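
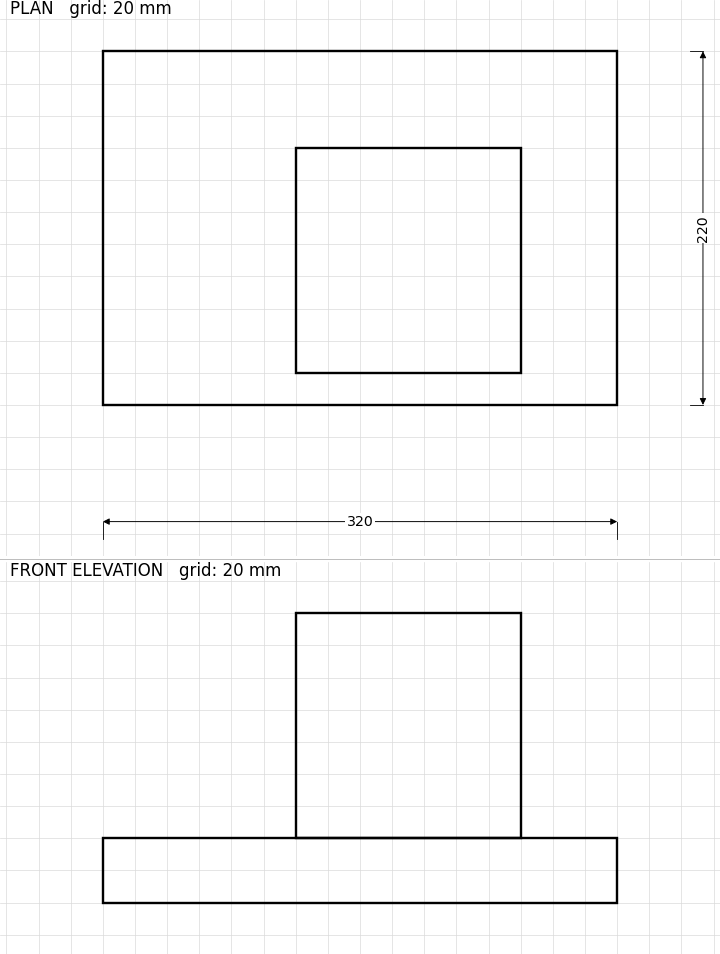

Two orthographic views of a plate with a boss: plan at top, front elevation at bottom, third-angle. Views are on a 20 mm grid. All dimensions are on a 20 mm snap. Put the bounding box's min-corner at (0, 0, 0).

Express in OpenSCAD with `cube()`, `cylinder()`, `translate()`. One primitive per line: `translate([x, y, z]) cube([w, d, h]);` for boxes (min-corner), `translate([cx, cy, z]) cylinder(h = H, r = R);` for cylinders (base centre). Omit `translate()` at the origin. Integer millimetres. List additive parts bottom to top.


cube([320, 220, 40]);
translate([120, 20, 40]) cube([140, 140, 140]);


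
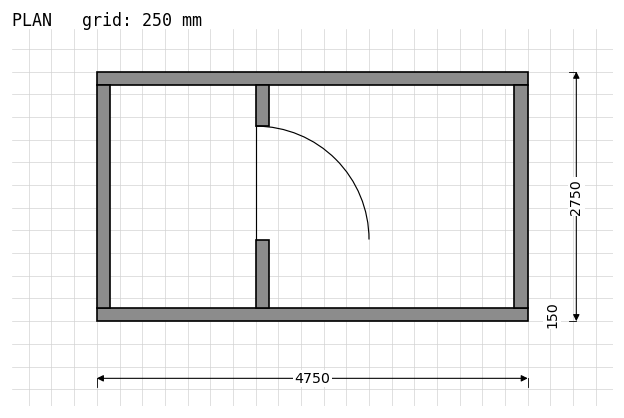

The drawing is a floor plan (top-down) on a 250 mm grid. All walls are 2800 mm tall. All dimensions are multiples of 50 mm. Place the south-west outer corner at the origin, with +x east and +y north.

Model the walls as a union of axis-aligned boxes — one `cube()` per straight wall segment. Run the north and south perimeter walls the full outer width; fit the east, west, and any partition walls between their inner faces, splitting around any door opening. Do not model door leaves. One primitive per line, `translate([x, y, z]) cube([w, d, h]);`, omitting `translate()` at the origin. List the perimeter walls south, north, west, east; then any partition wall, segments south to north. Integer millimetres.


cube([4750, 150, 2800]);
translate([0, 2600, 0]) cube([4750, 150, 2800]);
translate([0, 150, 0]) cube([150, 2450, 2800]);
translate([4600, 150, 0]) cube([150, 2450, 2800]);
translate([1750, 150, 0]) cube([150, 750, 2800]);
translate([1750, 2150, 0]) cube([150, 450, 2800]);


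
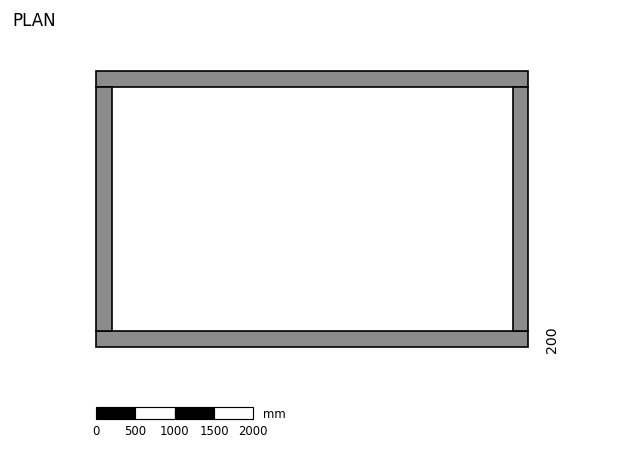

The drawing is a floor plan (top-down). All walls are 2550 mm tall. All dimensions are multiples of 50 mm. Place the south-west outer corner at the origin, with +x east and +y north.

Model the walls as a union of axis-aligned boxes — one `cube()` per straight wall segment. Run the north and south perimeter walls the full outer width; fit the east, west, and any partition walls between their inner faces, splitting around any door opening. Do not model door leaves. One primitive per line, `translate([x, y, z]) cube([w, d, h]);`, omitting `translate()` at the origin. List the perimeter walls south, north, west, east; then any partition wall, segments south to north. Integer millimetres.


cube([5500, 200, 2550]);
translate([0, 3300, 0]) cube([5500, 200, 2550]);
translate([0, 200, 0]) cube([200, 3100, 2550]);
translate([5300, 200, 0]) cube([200, 3100, 2550]);


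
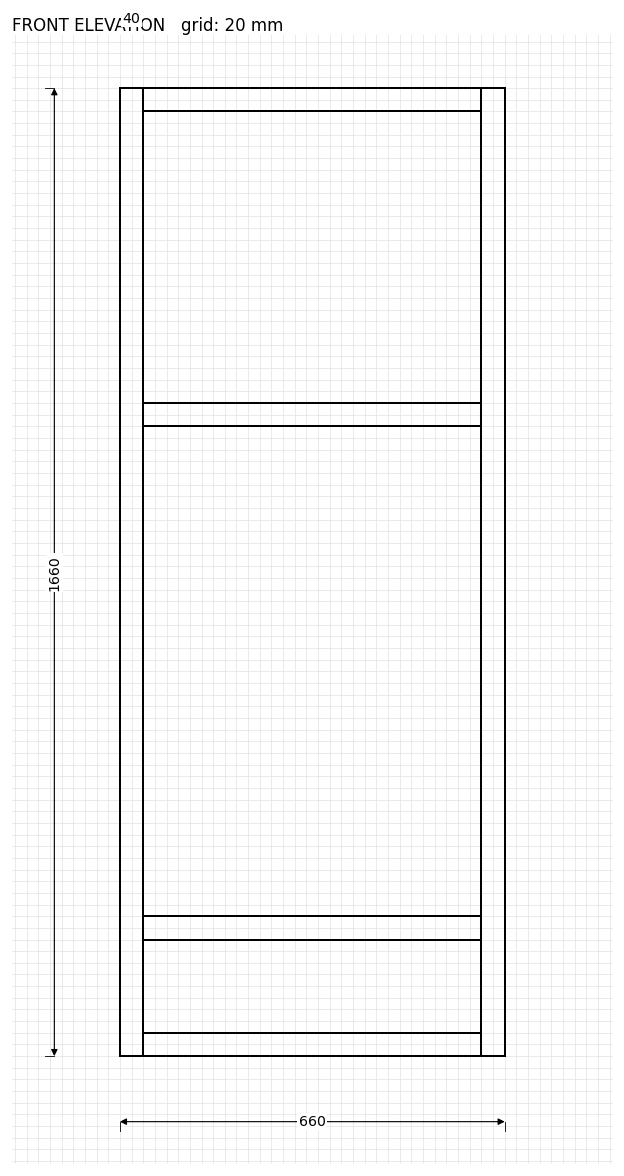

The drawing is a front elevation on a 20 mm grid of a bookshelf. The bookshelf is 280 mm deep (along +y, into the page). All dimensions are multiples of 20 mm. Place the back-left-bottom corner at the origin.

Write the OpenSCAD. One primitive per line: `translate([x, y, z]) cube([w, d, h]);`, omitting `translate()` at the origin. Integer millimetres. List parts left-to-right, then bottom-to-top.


cube([40, 280, 1660]);
translate([40, 0, 0]) cube([580, 280, 40]);
translate([40, 0, 200]) cube([580, 280, 40]);
translate([40, 0, 1080]) cube([580, 280, 40]);
translate([40, 0, 1620]) cube([580, 280, 40]);
translate([620, 0, 0]) cube([40, 280, 1660]);


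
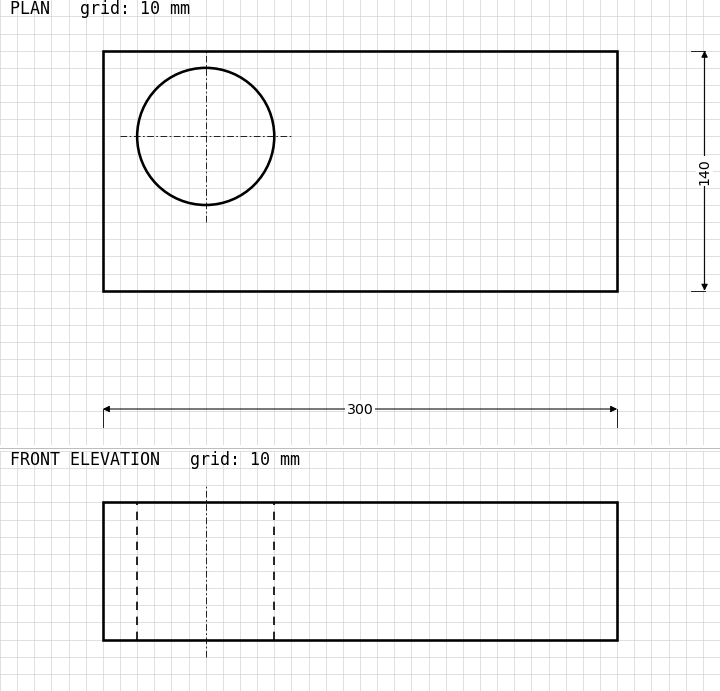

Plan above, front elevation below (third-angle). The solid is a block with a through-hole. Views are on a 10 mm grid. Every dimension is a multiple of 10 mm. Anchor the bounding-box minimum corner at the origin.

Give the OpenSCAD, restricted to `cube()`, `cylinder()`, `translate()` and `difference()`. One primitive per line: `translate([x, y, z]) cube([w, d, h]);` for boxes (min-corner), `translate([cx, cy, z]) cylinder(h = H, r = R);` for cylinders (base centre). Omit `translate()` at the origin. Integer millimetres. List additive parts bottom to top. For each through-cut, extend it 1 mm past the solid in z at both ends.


difference() {
  cube([300, 140, 80]);
  translate([60, 90, -1]) cylinder(h = 82, r = 40);
}


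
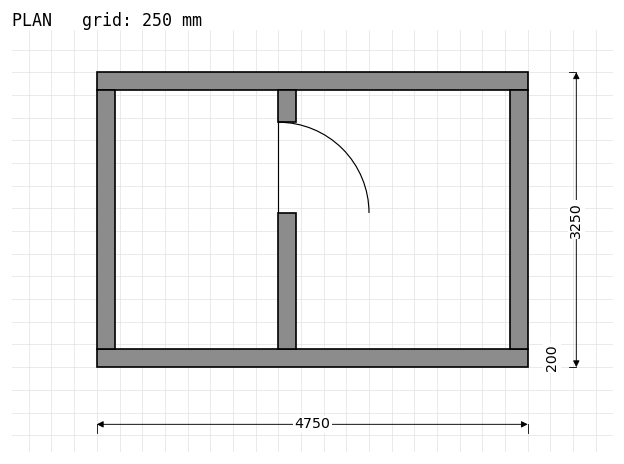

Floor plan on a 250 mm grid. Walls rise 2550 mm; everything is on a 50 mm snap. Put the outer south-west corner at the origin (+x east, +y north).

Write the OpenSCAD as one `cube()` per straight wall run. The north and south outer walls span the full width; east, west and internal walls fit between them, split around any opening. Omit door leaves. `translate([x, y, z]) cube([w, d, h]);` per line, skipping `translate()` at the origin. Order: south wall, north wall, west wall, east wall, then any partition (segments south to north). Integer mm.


cube([4750, 200, 2550]);
translate([0, 3050, 0]) cube([4750, 200, 2550]);
translate([0, 200, 0]) cube([200, 2850, 2550]);
translate([4550, 200, 0]) cube([200, 2850, 2550]);
translate([2000, 200, 0]) cube([200, 1500, 2550]);
translate([2000, 2700, 0]) cube([200, 350, 2550]);


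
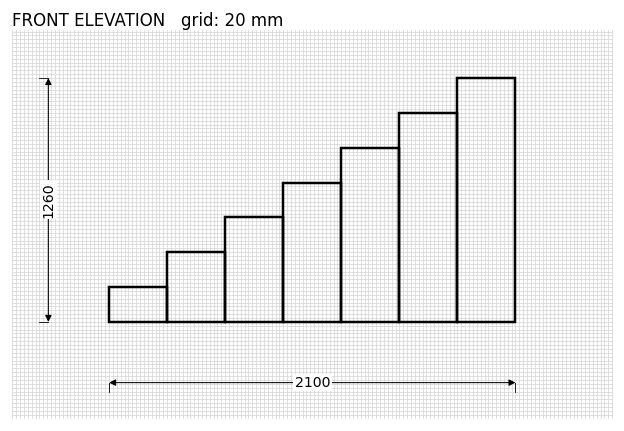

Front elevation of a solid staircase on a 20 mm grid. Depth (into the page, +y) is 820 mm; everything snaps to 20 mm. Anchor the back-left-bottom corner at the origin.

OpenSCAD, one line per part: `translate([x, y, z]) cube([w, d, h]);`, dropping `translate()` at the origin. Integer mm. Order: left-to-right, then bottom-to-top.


cube([300, 820, 180]);
translate([300, 0, 0]) cube([300, 820, 360]);
translate([600, 0, 0]) cube([300, 820, 540]);
translate([900, 0, 0]) cube([300, 820, 720]);
translate([1200, 0, 0]) cube([300, 820, 900]);
translate([1500, 0, 0]) cube([300, 820, 1080]);
translate([1800, 0, 0]) cube([300, 820, 1260]);


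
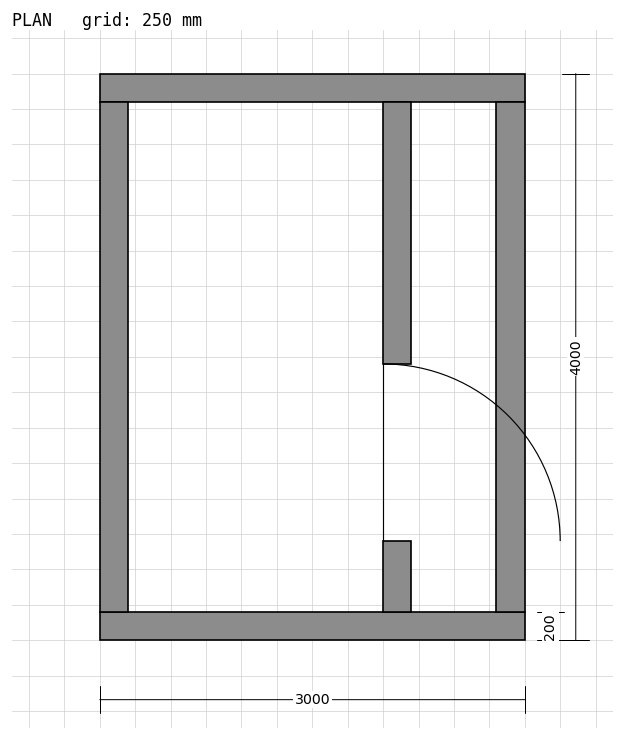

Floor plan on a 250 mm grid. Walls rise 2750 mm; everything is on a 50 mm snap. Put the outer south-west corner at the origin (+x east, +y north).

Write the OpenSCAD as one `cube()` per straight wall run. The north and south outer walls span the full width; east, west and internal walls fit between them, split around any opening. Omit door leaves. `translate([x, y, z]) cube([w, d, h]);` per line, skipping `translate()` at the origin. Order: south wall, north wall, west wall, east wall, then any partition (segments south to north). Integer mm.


cube([3000, 200, 2750]);
translate([0, 3800, 0]) cube([3000, 200, 2750]);
translate([0, 200, 0]) cube([200, 3600, 2750]);
translate([2800, 200, 0]) cube([200, 3600, 2750]);
translate([2000, 200, 0]) cube([200, 500, 2750]);
translate([2000, 1950, 0]) cube([200, 1850, 2750]);


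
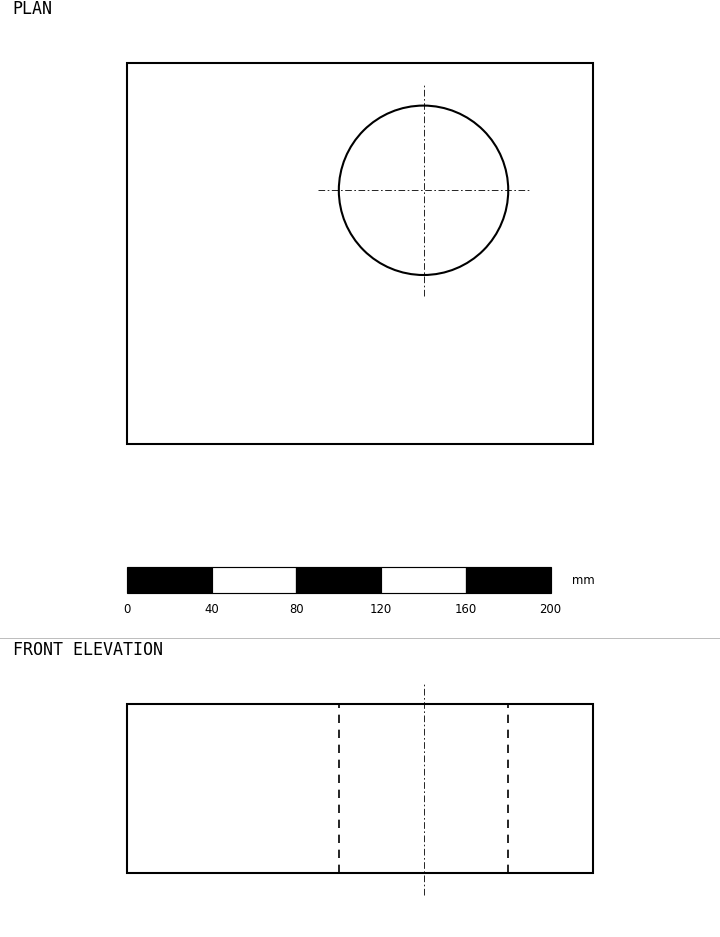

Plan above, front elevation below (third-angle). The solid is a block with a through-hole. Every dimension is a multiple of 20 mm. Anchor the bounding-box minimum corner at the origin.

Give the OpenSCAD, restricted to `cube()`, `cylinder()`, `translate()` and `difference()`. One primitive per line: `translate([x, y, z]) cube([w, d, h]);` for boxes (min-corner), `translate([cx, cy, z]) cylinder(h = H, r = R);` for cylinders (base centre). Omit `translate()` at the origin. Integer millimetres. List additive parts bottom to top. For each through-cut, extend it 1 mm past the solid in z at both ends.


difference() {
  cube([220, 180, 80]);
  translate([140, 120, -1]) cylinder(h = 82, r = 40);
}


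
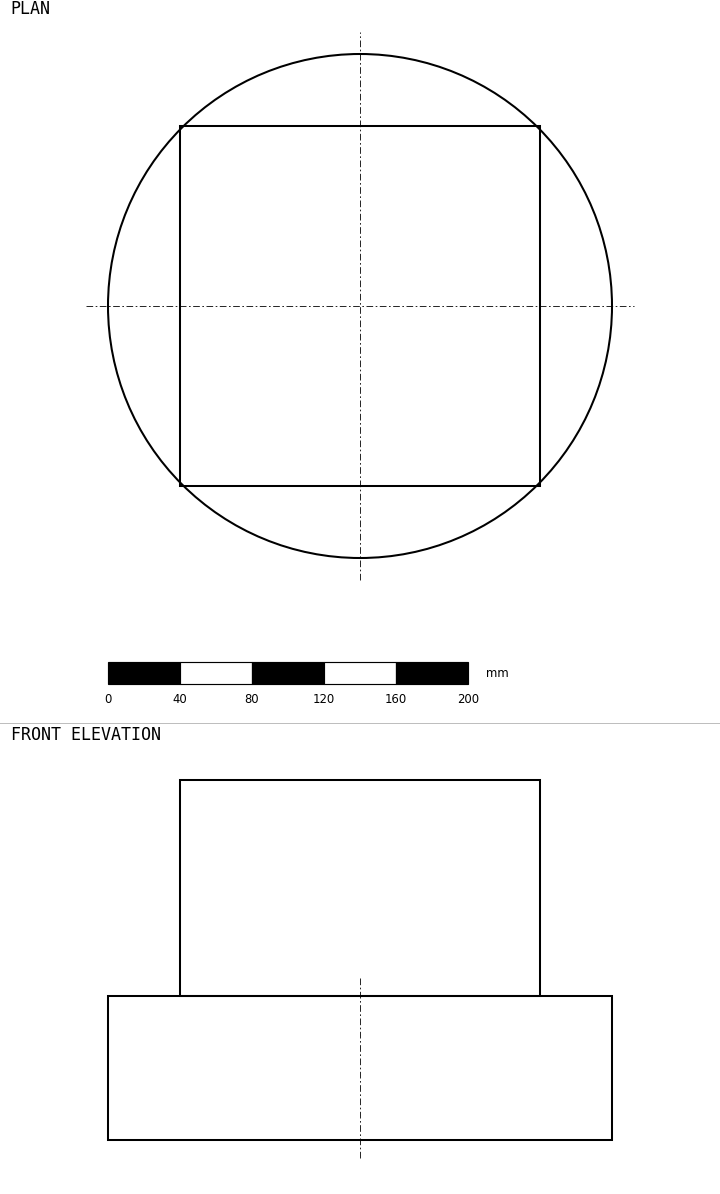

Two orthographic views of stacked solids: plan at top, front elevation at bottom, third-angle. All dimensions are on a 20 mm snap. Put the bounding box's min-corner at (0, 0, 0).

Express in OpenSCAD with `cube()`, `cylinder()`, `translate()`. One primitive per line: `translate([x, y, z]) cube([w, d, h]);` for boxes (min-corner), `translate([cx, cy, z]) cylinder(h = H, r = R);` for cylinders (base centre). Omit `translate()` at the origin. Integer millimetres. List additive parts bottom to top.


translate([140, 140, 0]) cylinder(h = 80, r = 140);
translate([40, 40, 80]) cube([200, 200, 120]);


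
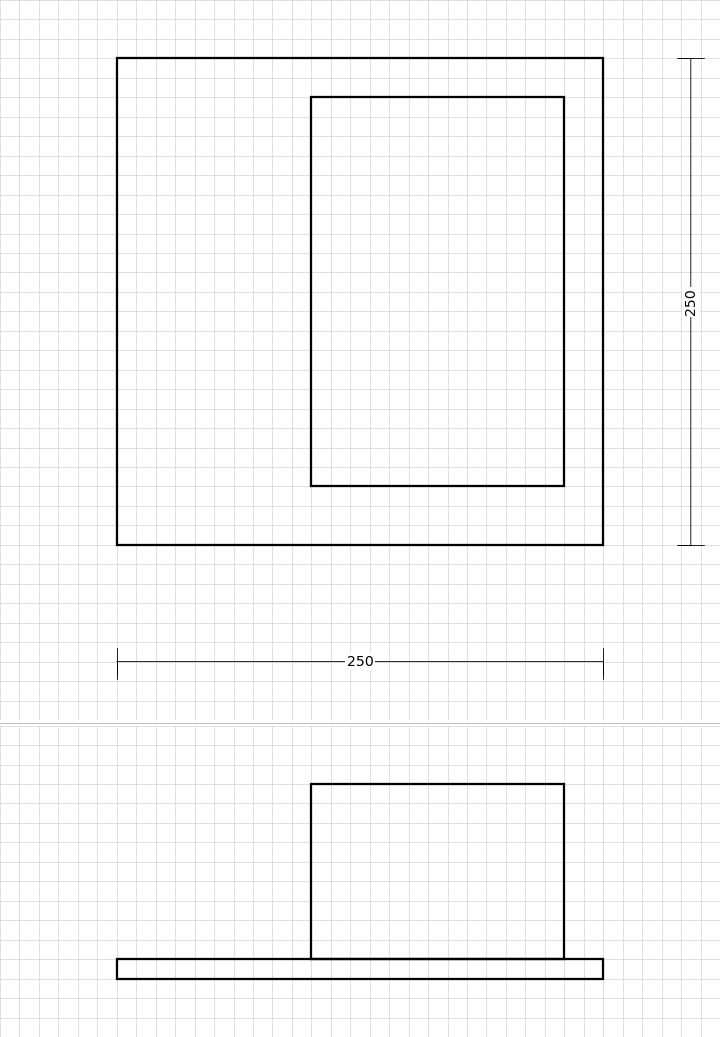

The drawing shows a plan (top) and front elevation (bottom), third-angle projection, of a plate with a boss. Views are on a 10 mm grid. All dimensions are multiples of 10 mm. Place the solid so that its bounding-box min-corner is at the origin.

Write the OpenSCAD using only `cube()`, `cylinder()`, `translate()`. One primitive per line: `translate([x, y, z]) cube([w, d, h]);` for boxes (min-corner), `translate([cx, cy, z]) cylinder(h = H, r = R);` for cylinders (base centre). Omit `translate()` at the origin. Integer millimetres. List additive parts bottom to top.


cube([250, 250, 10]);
translate([100, 30, 10]) cube([130, 200, 90]);


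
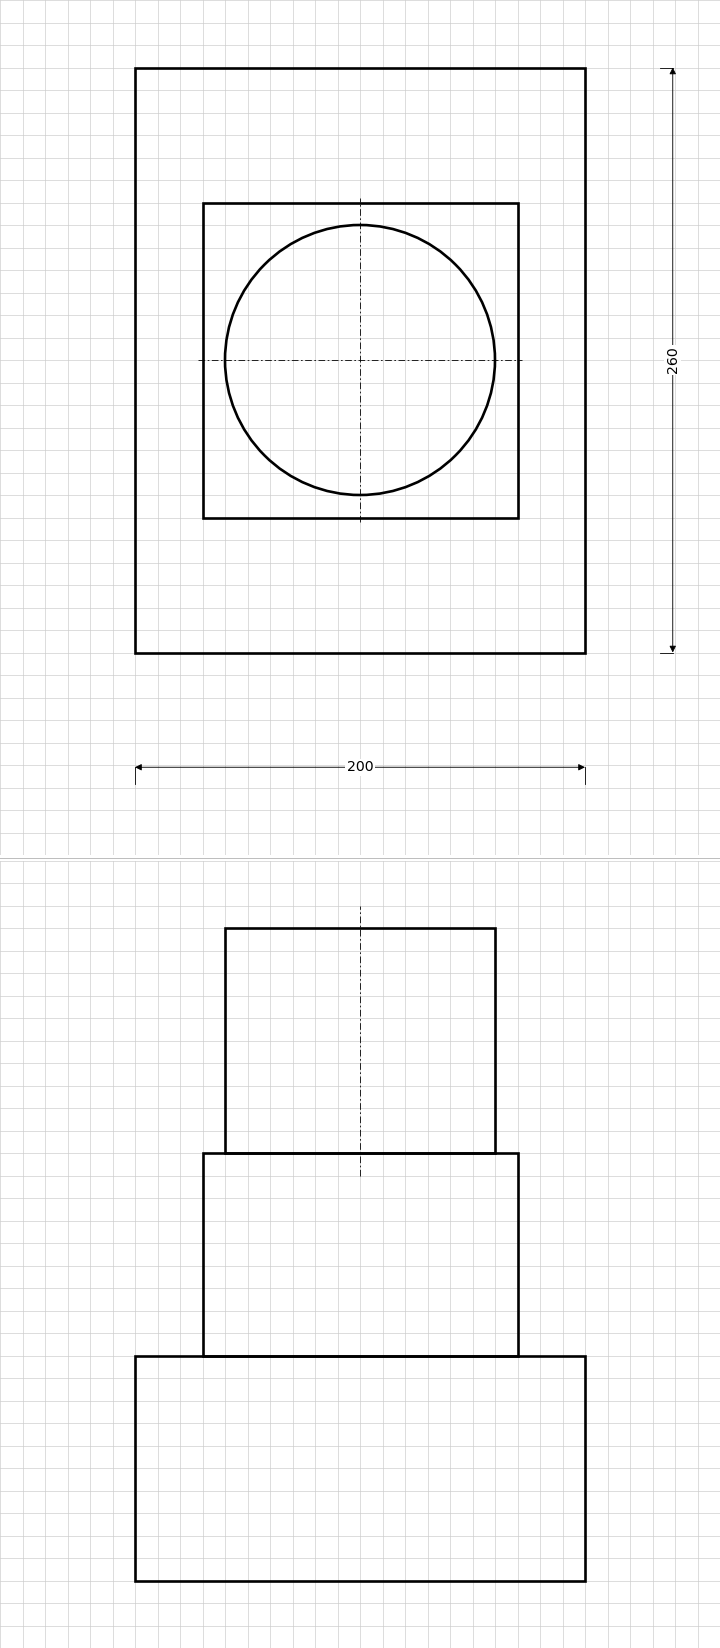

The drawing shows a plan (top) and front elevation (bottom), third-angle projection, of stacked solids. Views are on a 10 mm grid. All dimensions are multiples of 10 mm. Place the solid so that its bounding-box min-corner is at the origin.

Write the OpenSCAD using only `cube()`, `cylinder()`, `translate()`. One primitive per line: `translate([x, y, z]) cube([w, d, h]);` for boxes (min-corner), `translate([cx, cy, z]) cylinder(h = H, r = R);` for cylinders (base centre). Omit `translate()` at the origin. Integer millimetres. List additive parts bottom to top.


cube([200, 260, 100]);
translate([30, 60, 100]) cube([140, 140, 90]);
translate([100, 130, 190]) cylinder(h = 100, r = 60);


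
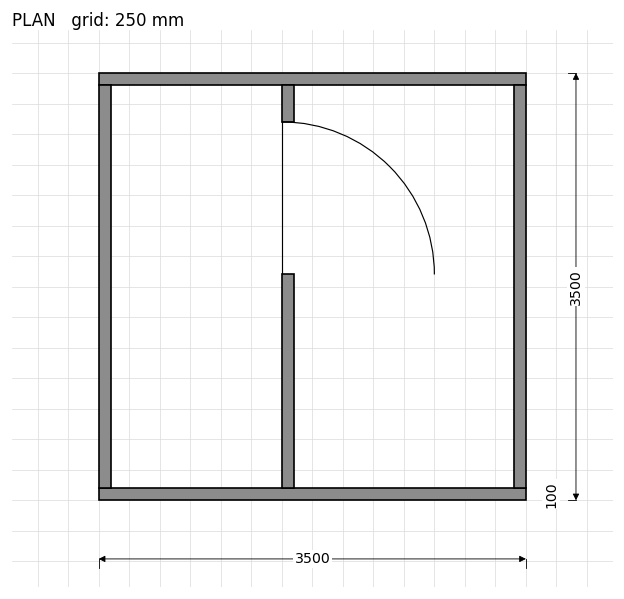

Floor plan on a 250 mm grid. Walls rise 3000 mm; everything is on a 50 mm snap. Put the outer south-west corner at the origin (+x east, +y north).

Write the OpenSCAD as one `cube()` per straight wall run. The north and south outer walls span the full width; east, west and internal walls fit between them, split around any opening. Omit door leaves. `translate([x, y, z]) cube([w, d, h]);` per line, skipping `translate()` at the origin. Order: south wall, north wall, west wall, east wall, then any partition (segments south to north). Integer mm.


cube([3500, 100, 3000]);
translate([0, 3400, 0]) cube([3500, 100, 3000]);
translate([0, 100, 0]) cube([100, 3300, 3000]);
translate([3400, 100, 0]) cube([100, 3300, 3000]);
translate([1500, 100, 0]) cube([100, 1750, 3000]);
translate([1500, 3100, 0]) cube([100, 300, 3000]);


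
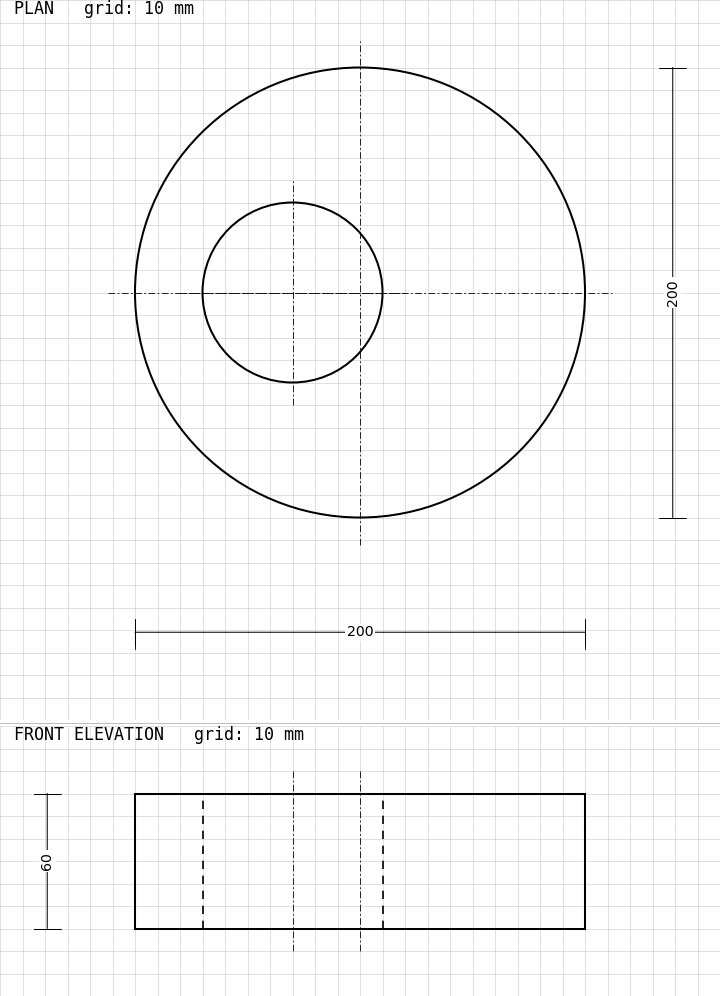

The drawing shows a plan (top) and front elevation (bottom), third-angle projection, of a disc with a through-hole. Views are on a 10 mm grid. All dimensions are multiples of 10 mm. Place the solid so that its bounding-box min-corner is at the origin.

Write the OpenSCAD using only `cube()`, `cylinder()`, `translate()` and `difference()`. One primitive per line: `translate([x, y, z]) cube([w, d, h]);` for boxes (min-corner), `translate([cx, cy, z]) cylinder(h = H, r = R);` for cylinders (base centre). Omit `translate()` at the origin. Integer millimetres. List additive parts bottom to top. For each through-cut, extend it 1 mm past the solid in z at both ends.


difference() {
  translate([100, 100, 0]) cylinder(h = 60, r = 100);
  translate([70, 100, -1]) cylinder(h = 62, r = 40);
}


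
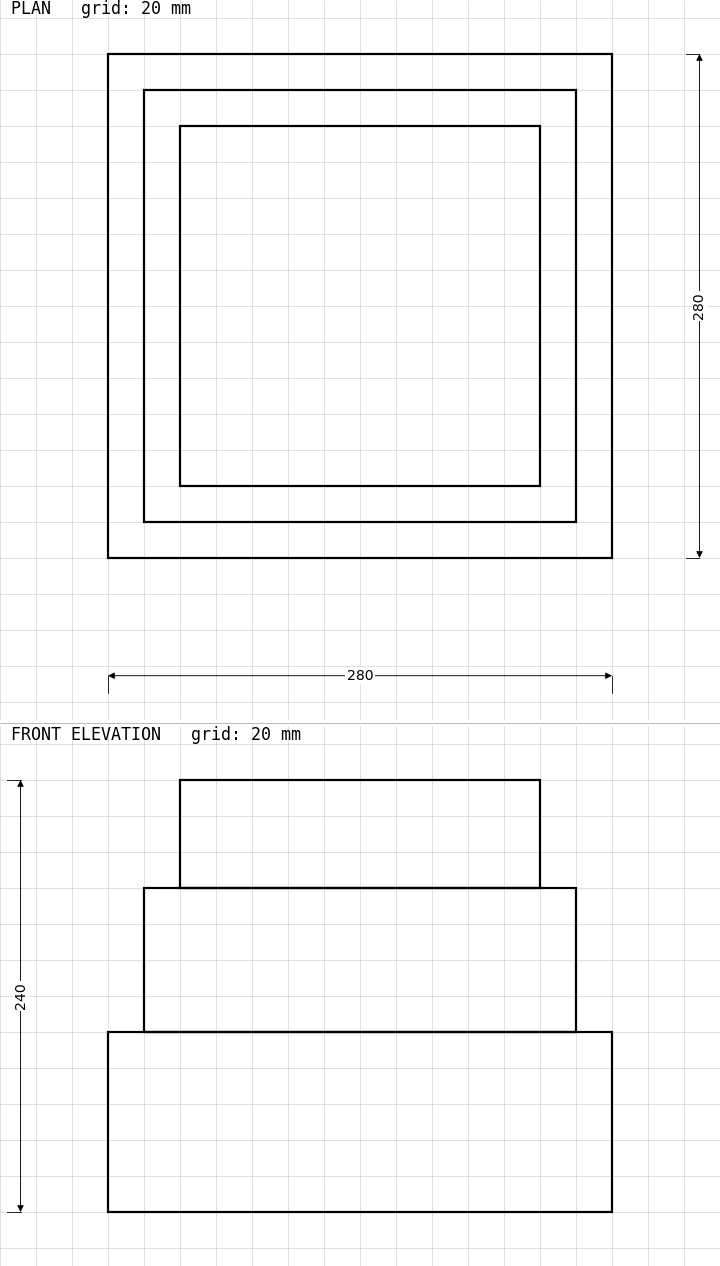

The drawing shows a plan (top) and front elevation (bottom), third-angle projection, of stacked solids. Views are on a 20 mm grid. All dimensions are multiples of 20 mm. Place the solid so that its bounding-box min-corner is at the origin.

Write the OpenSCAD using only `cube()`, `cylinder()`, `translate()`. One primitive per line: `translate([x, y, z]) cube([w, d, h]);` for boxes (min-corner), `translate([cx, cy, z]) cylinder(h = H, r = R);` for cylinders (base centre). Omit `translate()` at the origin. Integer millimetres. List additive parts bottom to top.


cube([280, 280, 100]);
translate([20, 20, 100]) cube([240, 240, 80]);
translate([40, 40, 180]) cube([200, 200, 60]);


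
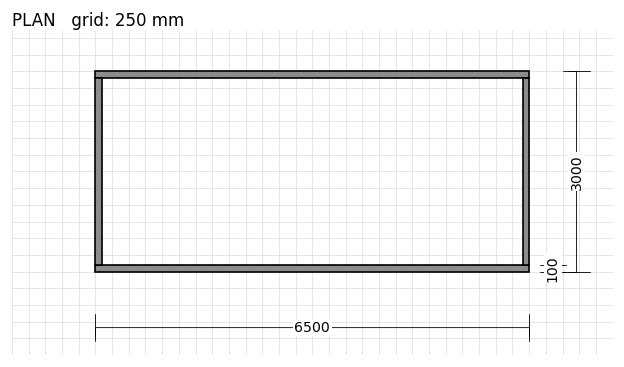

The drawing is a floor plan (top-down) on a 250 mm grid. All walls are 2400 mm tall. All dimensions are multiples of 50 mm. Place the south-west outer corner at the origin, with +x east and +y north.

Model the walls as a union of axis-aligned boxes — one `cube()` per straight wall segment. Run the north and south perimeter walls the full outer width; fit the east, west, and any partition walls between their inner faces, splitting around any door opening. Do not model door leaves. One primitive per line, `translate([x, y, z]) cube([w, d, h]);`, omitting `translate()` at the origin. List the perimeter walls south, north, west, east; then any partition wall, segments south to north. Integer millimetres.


cube([6500, 100, 2400]);
translate([0, 2900, 0]) cube([6500, 100, 2400]);
translate([0, 100, 0]) cube([100, 2800, 2400]);
translate([6400, 100, 0]) cube([100, 2800, 2400]);


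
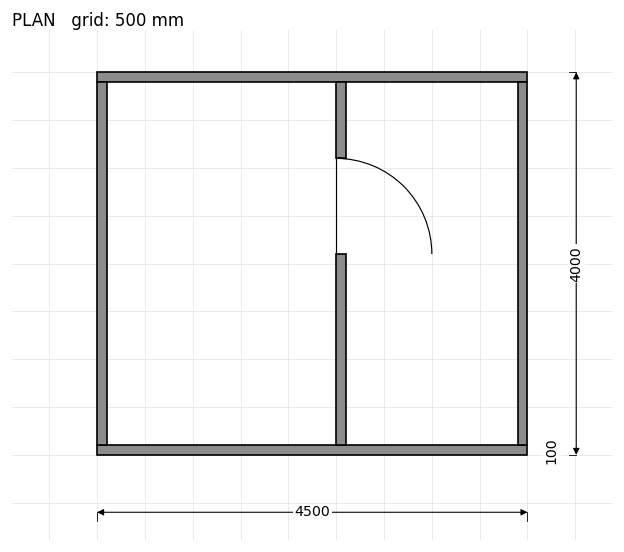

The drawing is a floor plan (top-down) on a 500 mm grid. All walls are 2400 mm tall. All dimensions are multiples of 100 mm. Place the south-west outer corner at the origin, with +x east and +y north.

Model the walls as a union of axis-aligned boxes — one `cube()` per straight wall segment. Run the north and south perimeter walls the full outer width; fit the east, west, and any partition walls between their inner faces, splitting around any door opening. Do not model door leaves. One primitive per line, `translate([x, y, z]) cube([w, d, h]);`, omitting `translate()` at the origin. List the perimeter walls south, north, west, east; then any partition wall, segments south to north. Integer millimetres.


cube([4500, 100, 2400]);
translate([0, 3900, 0]) cube([4500, 100, 2400]);
translate([0, 100, 0]) cube([100, 3800, 2400]);
translate([4400, 100, 0]) cube([100, 3800, 2400]);
translate([2500, 100, 0]) cube([100, 2000, 2400]);
translate([2500, 3100, 0]) cube([100, 800, 2400]);


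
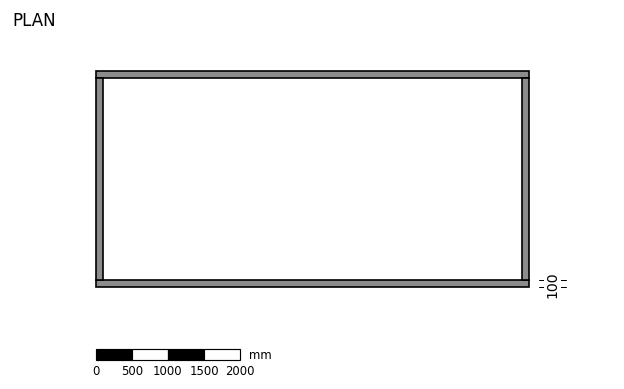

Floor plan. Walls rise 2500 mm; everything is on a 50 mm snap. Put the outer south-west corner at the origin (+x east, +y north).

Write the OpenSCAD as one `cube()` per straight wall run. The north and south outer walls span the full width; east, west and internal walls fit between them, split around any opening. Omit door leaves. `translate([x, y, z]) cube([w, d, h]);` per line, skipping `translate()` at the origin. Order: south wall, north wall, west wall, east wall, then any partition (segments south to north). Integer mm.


cube([6000, 100, 2500]);
translate([0, 2900, 0]) cube([6000, 100, 2500]);
translate([0, 100, 0]) cube([100, 2800, 2500]);
translate([5900, 100, 0]) cube([100, 2800, 2500]);


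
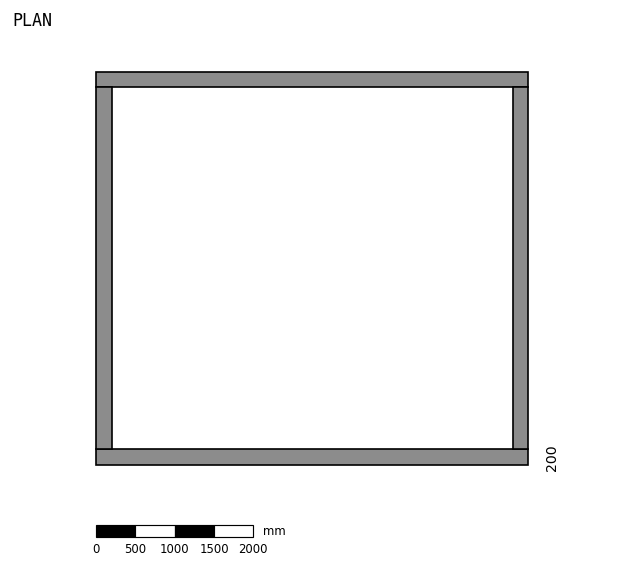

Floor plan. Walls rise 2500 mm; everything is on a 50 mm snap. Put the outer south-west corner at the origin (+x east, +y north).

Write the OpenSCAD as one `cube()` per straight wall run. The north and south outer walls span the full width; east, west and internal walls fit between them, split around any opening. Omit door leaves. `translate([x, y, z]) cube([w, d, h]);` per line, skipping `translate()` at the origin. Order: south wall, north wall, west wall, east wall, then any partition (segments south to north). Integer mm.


cube([5500, 200, 2500]);
translate([0, 4800, 0]) cube([5500, 200, 2500]);
translate([0, 200, 0]) cube([200, 4600, 2500]);
translate([5300, 200, 0]) cube([200, 4600, 2500]);


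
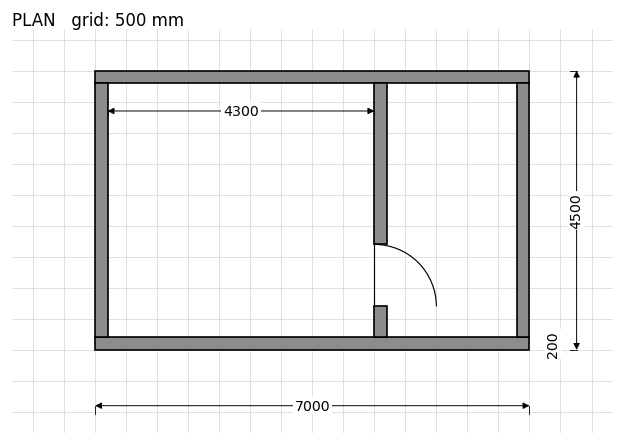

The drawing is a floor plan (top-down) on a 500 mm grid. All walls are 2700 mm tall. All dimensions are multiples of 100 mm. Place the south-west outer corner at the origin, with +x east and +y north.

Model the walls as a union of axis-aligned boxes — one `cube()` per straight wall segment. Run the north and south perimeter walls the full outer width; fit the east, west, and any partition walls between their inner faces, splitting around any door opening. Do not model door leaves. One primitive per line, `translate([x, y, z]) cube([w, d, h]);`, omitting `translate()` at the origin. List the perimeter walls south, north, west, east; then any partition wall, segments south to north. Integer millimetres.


cube([7000, 200, 2700]);
translate([0, 4300, 0]) cube([7000, 200, 2700]);
translate([0, 200, 0]) cube([200, 4100, 2700]);
translate([6800, 200, 0]) cube([200, 4100, 2700]);
translate([4500, 200, 0]) cube([200, 500, 2700]);
translate([4500, 1700, 0]) cube([200, 2600, 2700]);


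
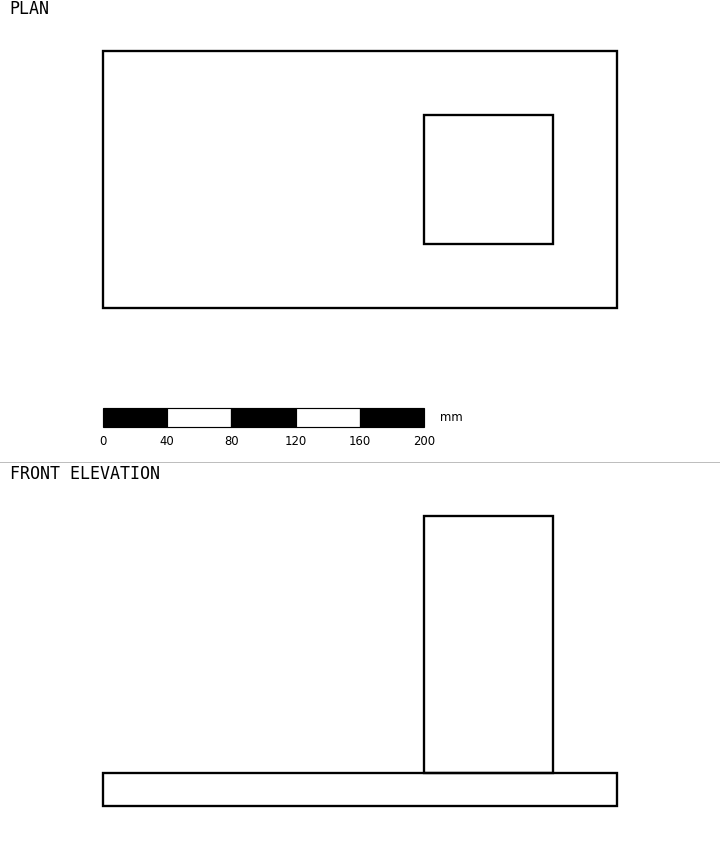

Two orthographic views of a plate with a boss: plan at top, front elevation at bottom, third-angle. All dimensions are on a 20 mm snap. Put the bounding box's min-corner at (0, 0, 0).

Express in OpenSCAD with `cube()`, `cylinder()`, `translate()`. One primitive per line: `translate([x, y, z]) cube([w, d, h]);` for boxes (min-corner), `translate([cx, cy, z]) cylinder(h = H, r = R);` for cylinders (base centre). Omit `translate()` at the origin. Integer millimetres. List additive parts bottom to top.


cube([320, 160, 20]);
translate([200, 40, 20]) cube([80, 80, 160]);


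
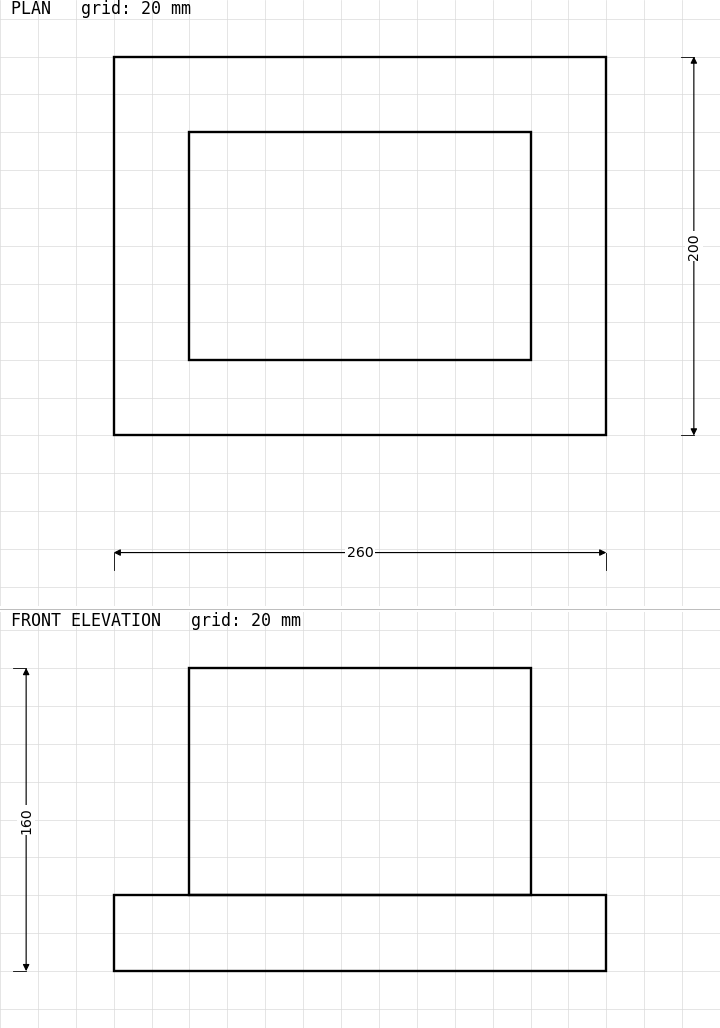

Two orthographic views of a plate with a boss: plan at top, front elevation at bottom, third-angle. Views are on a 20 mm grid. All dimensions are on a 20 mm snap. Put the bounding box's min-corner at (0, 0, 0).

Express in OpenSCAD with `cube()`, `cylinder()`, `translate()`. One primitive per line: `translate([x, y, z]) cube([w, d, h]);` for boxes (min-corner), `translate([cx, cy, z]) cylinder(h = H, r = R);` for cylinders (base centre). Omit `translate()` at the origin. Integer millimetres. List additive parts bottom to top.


cube([260, 200, 40]);
translate([40, 40, 40]) cube([180, 120, 120]);


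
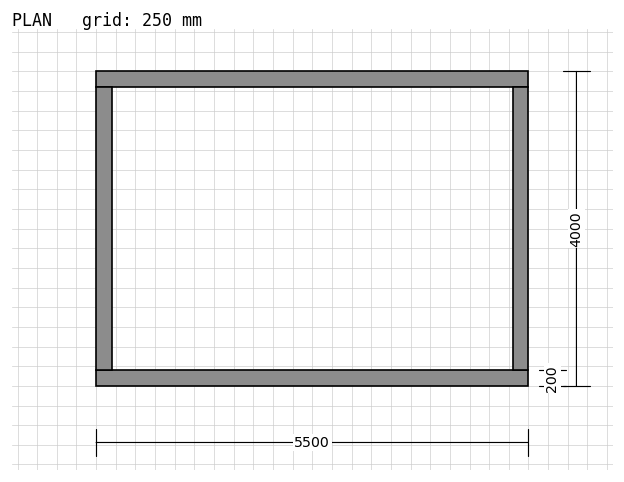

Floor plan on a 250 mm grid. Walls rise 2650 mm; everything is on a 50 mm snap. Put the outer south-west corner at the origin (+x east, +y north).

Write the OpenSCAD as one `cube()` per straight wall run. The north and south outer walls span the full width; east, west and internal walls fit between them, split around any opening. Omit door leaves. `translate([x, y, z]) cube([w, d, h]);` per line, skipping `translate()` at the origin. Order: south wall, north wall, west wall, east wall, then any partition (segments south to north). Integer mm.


cube([5500, 200, 2650]);
translate([0, 3800, 0]) cube([5500, 200, 2650]);
translate([0, 200, 0]) cube([200, 3600, 2650]);
translate([5300, 200, 0]) cube([200, 3600, 2650]);


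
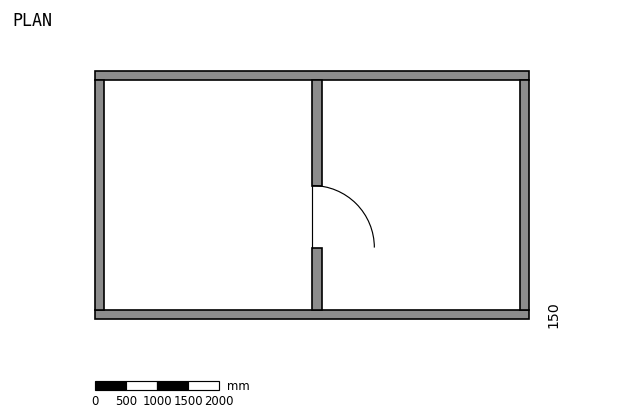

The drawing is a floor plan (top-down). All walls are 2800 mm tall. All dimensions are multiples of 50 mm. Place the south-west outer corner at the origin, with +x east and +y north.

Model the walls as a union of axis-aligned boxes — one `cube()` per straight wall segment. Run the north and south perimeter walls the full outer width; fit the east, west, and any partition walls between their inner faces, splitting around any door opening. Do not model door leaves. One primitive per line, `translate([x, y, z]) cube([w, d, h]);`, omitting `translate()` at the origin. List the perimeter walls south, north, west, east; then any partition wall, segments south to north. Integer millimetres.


cube([7000, 150, 2800]);
translate([0, 3850, 0]) cube([7000, 150, 2800]);
translate([0, 150, 0]) cube([150, 3700, 2800]);
translate([6850, 150, 0]) cube([150, 3700, 2800]);
translate([3500, 150, 0]) cube([150, 1000, 2800]);
translate([3500, 2150, 0]) cube([150, 1700, 2800]);


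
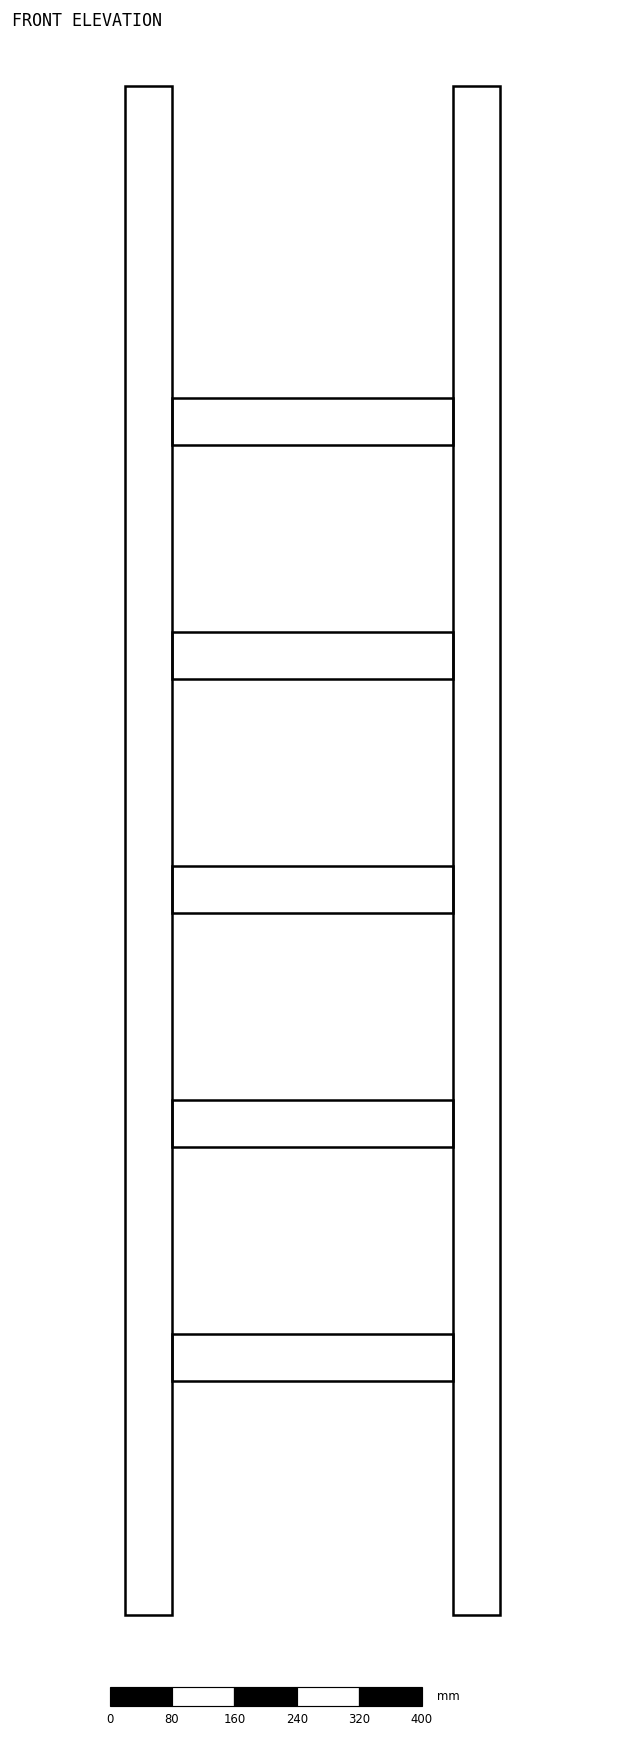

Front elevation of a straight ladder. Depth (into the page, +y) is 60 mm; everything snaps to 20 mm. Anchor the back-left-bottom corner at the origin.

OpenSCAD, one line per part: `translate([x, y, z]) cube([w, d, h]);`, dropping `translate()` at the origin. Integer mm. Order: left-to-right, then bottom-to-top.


cube([60, 60, 1960]);
translate([60, 0, 300]) cube([360, 60, 60]);
translate([60, 0, 600]) cube([360, 60, 60]);
translate([60, 0, 900]) cube([360, 60, 60]);
translate([60, 0, 1200]) cube([360, 60, 60]);
translate([60, 0, 1500]) cube([360, 60, 60]);
translate([420, 0, 0]) cube([60, 60, 1960]);


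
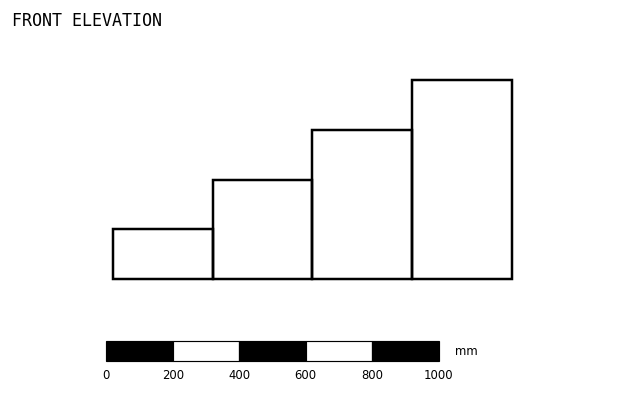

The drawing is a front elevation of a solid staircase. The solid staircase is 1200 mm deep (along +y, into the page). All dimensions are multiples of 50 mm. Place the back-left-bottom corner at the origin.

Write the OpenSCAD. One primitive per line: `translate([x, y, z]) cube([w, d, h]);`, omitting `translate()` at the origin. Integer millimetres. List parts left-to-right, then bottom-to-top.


cube([300, 1200, 150]);
translate([300, 0, 0]) cube([300, 1200, 300]);
translate([600, 0, 0]) cube([300, 1200, 450]);
translate([900, 0, 0]) cube([300, 1200, 600]);


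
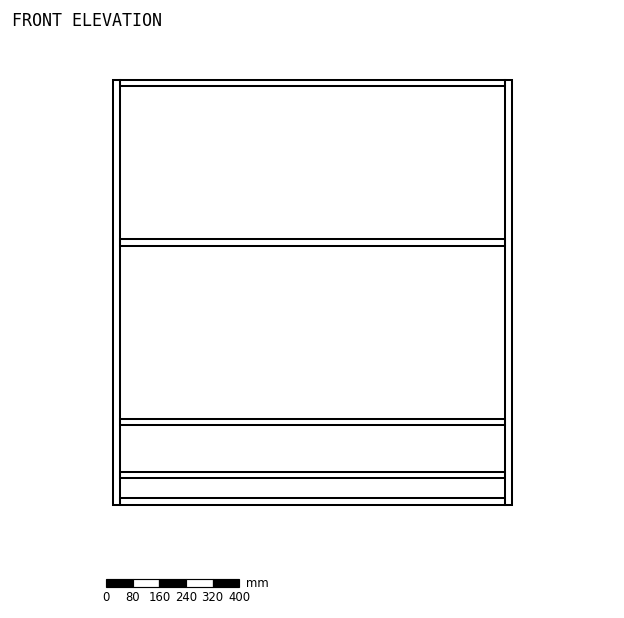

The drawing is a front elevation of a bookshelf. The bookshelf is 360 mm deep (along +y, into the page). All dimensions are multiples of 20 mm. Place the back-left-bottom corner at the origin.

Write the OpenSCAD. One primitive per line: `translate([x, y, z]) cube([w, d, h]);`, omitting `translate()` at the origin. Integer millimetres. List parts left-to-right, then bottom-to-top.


cube([20, 360, 1280]);
translate([20, 0, 0]) cube([1160, 360, 20]);
translate([20, 0, 80]) cube([1160, 360, 20]);
translate([20, 0, 240]) cube([1160, 360, 20]);
translate([20, 0, 780]) cube([1160, 360, 20]);
translate([20, 0, 1260]) cube([1160, 360, 20]);
translate([1180, 0, 0]) cube([20, 360, 1280]);


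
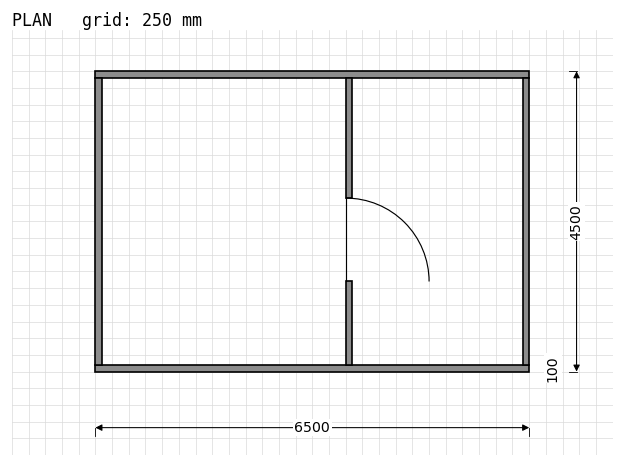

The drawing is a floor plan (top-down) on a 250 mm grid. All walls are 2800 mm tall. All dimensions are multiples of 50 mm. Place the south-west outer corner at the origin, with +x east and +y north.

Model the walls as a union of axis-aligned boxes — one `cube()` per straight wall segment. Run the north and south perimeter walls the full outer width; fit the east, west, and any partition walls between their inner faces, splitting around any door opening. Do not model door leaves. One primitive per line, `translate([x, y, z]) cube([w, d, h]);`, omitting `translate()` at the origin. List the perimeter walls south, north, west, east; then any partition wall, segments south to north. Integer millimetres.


cube([6500, 100, 2800]);
translate([0, 4400, 0]) cube([6500, 100, 2800]);
translate([0, 100, 0]) cube([100, 4300, 2800]);
translate([6400, 100, 0]) cube([100, 4300, 2800]);
translate([3750, 100, 0]) cube([100, 1250, 2800]);
translate([3750, 2600, 0]) cube([100, 1800, 2800]);


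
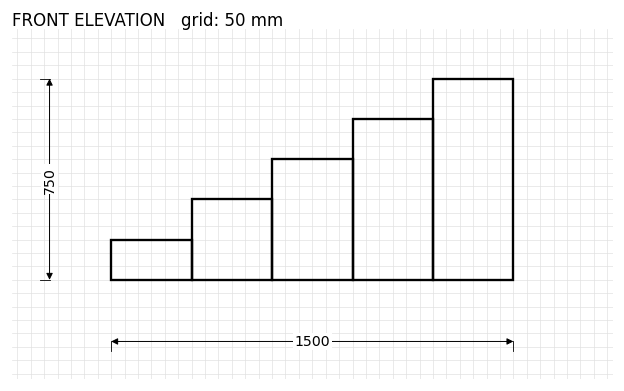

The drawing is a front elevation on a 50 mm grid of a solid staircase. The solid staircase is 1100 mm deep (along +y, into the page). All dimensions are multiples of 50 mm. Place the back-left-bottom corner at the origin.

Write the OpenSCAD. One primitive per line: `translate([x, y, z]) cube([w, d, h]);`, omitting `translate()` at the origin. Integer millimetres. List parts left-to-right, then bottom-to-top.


cube([300, 1100, 150]);
translate([300, 0, 0]) cube([300, 1100, 300]);
translate([600, 0, 0]) cube([300, 1100, 450]);
translate([900, 0, 0]) cube([300, 1100, 600]);
translate([1200, 0, 0]) cube([300, 1100, 750]);


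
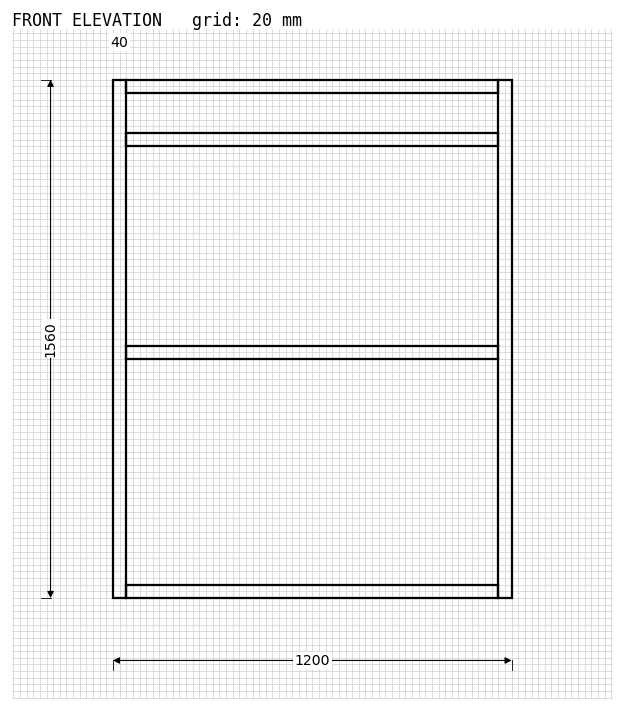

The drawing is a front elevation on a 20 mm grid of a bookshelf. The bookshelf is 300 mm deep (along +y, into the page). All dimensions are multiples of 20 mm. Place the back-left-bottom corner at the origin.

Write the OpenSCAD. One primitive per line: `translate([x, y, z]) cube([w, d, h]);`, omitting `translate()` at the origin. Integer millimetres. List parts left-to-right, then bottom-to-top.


cube([40, 300, 1560]);
translate([40, 0, 0]) cube([1120, 300, 40]);
translate([40, 0, 720]) cube([1120, 300, 40]);
translate([40, 0, 1360]) cube([1120, 300, 40]);
translate([40, 0, 1520]) cube([1120, 300, 40]);
translate([1160, 0, 0]) cube([40, 300, 1560]);


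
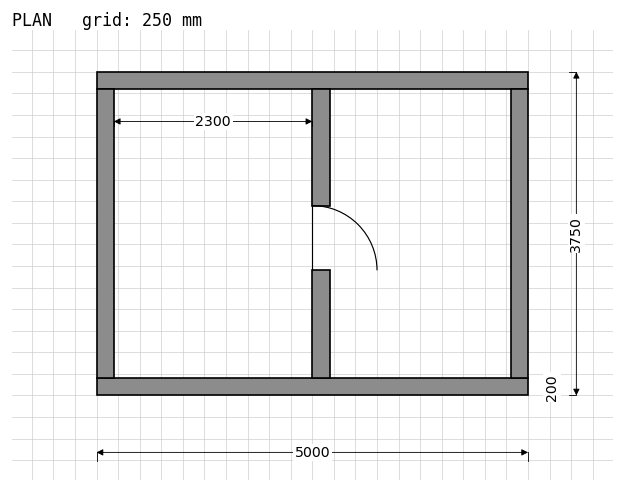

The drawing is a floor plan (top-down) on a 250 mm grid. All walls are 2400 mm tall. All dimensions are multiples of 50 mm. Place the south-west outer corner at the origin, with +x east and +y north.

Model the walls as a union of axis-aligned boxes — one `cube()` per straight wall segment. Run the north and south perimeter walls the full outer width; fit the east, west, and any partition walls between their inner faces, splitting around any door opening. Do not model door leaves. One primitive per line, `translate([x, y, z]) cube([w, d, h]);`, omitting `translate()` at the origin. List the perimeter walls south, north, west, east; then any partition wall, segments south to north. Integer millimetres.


cube([5000, 200, 2400]);
translate([0, 3550, 0]) cube([5000, 200, 2400]);
translate([0, 200, 0]) cube([200, 3350, 2400]);
translate([4800, 200, 0]) cube([200, 3350, 2400]);
translate([2500, 200, 0]) cube([200, 1250, 2400]);
translate([2500, 2200, 0]) cube([200, 1350, 2400]);


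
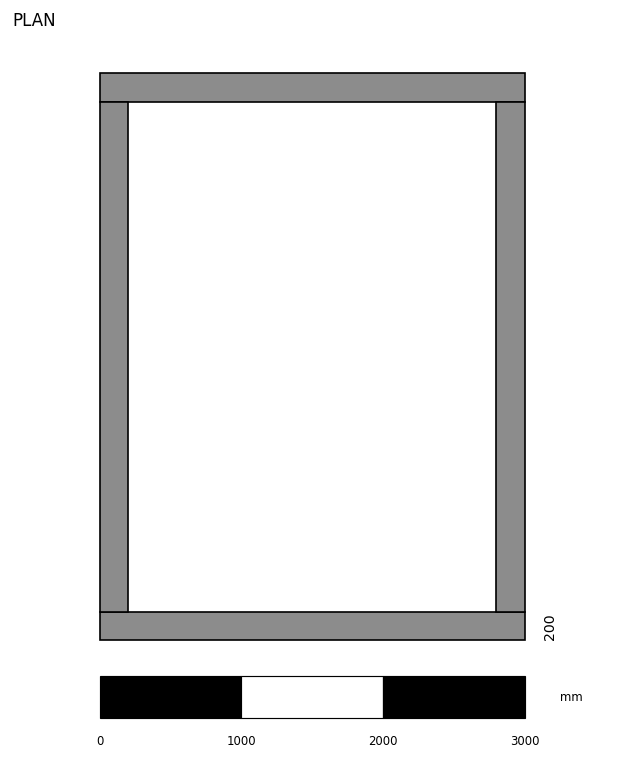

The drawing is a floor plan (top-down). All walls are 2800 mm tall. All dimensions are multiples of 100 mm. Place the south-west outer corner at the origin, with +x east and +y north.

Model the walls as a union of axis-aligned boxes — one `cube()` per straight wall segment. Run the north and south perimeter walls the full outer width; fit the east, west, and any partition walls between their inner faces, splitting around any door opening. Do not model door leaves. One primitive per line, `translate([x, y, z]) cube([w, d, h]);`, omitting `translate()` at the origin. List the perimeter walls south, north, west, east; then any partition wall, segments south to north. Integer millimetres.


cube([3000, 200, 2800]);
translate([0, 3800, 0]) cube([3000, 200, 2800]);
translate([0, 200, 0]) cube([200, 3600, 2800]);
translate([2800, 200, 0]) cube([200, 3600, 2800]);


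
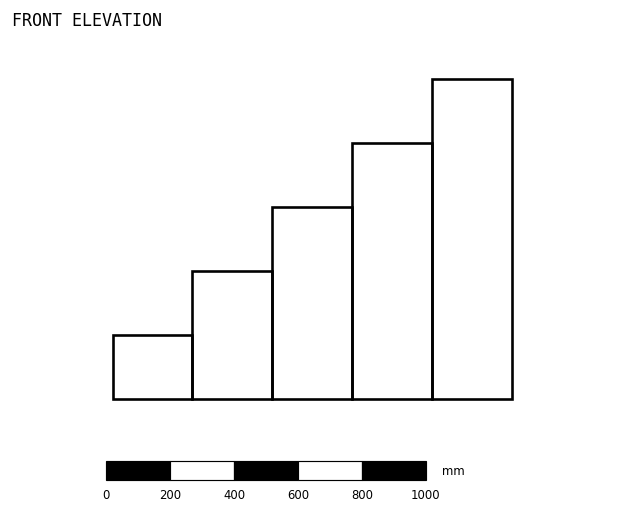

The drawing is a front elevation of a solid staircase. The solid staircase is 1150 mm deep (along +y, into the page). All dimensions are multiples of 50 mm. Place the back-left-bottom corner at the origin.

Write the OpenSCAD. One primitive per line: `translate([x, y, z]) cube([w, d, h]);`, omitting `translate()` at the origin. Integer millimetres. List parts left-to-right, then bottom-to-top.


cube([250, 1150, 200]);
translate([250, 0, 0]) cube([250, 1150, 400]);
translate([500, 0, 0]) cube([250, 1150, 600]);
translate([750, 0, 0]) cube([250, 1150, 800]);
translate([1000, 0, 0]) cube([250, 1150, 1000]);


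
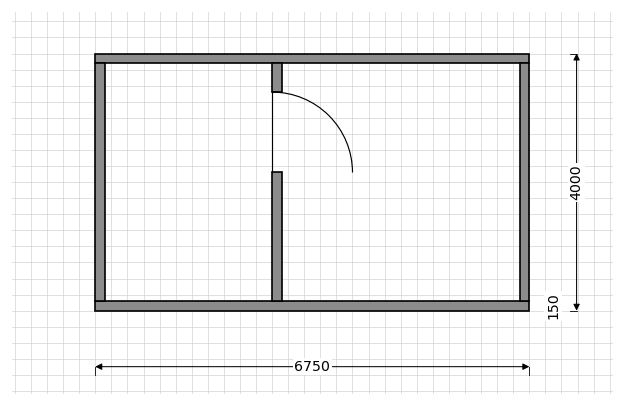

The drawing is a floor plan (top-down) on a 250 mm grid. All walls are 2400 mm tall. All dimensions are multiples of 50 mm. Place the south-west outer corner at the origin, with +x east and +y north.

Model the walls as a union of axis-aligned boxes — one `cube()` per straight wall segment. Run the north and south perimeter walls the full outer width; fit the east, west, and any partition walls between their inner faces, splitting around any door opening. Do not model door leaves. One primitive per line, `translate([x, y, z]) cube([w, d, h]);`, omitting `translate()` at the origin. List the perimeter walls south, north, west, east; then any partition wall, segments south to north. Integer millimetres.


cube([6750, 150, 2400]);
translate([0, 3850, 0]) cube([6750, 150, 2400]);
translate([0, 150, 0]) cube([150, 3700, 2400]);
translate([6600, 150, 0]) cube([150, 3700, 2400]);
translate([2750, 150, 0]) cube([150, 2000, 2400]);
translate([2750, 3400, 0]) cube([150, 450, 2400]);


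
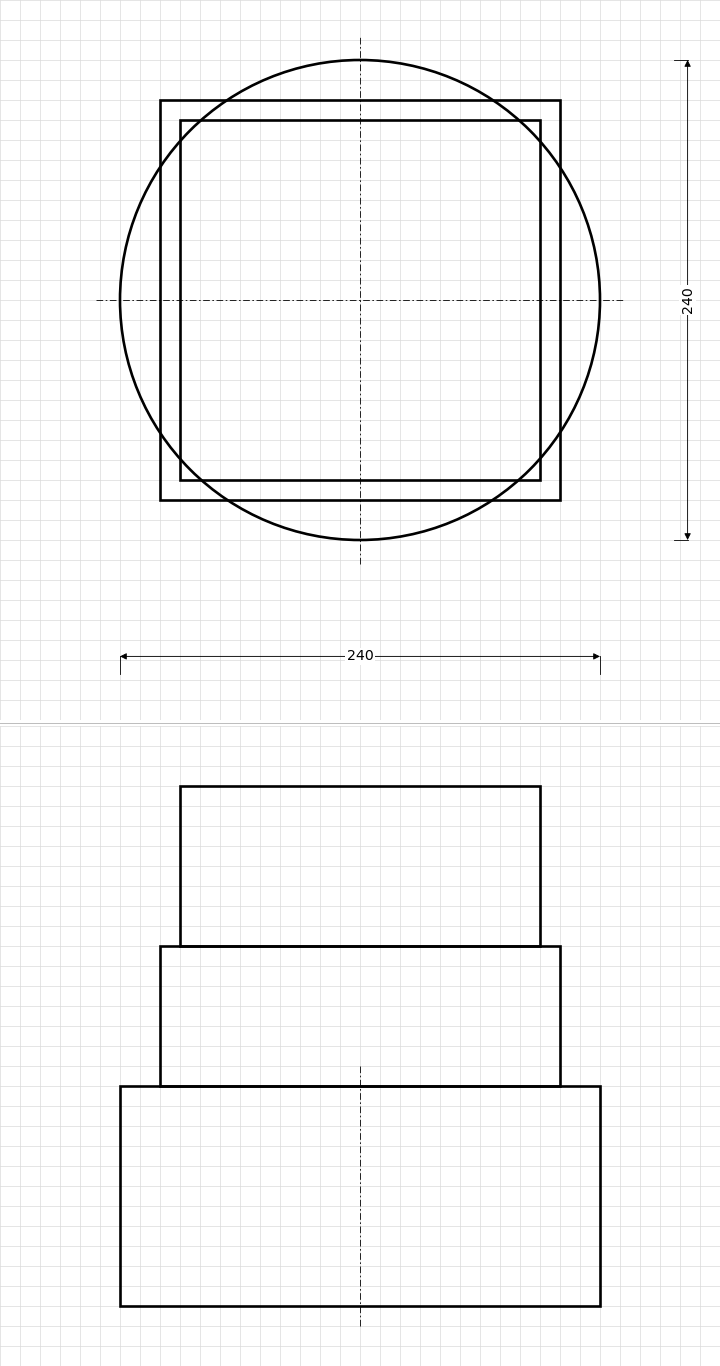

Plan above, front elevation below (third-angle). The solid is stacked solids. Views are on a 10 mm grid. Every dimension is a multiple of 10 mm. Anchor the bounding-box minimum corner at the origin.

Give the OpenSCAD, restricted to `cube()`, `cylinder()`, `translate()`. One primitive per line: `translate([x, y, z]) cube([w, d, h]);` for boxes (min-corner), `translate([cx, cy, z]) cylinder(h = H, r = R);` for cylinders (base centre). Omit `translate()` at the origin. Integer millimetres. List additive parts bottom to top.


translate([120, 120, 0]) cylinder(h = 110, r = 120);
translate([20, 20, 110]) cube([200, 200, 70]);
translate([30, 30, 180]) cube([180, 180, 80]);


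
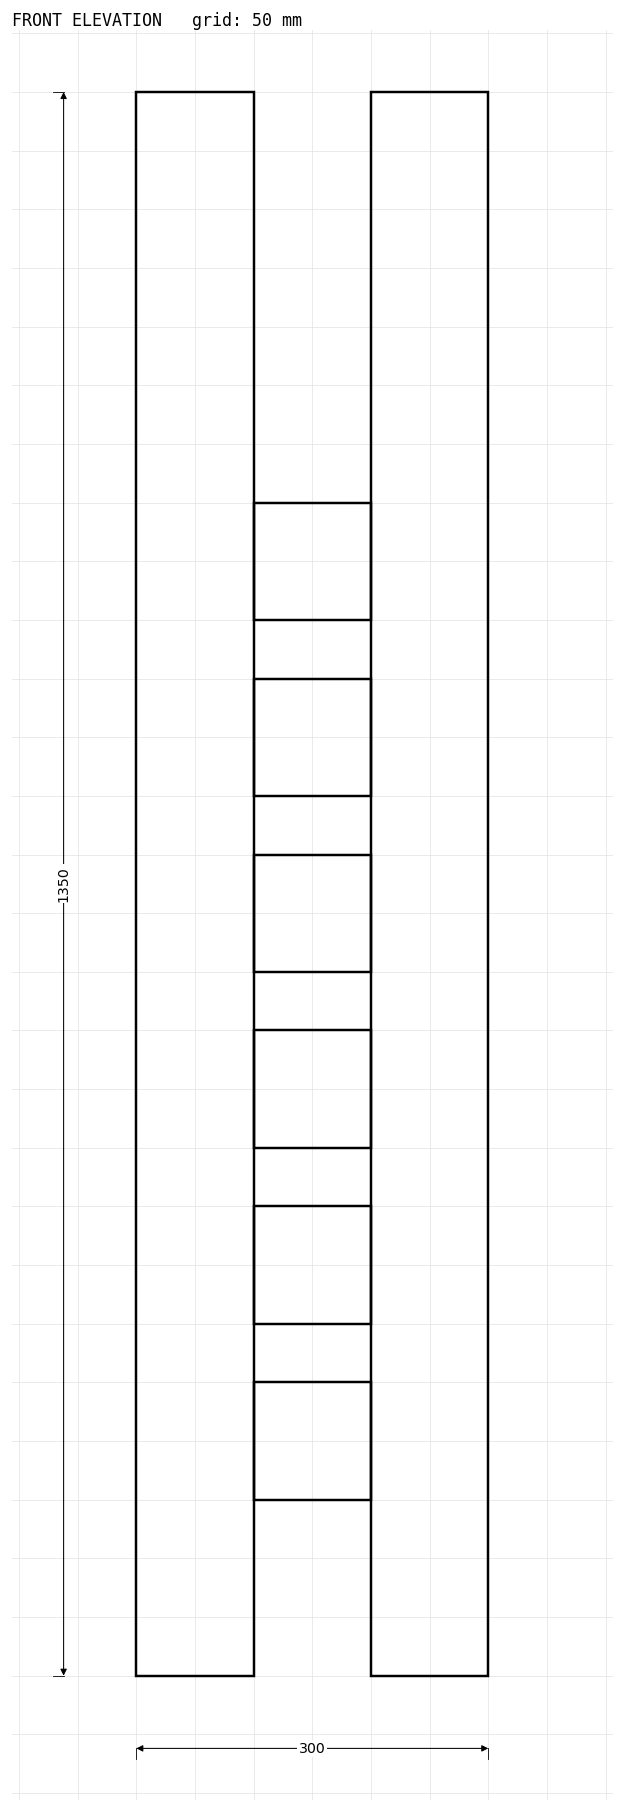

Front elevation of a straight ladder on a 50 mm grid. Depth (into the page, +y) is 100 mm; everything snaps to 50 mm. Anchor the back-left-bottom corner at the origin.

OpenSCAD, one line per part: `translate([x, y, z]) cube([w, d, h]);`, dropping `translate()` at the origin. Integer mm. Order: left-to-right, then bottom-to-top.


cube([100, 100, 1350]);
translate([100, 0, 150]) cube([100, 100, 100]);
translate([100, 0, 300]) cube([100, 100, 100]);
translate([100, 0, 450]) cube([100, 100, 100]);
translate([100, 0, 600]) cube([100, 100, 100]);
translate([100, 0, 750]) cube([100, 100, 100]);
translate([100, 0, 900]) cube([100, 100, 100]);
translate([200, 0, 0]) cube([100, 100, 1350]);


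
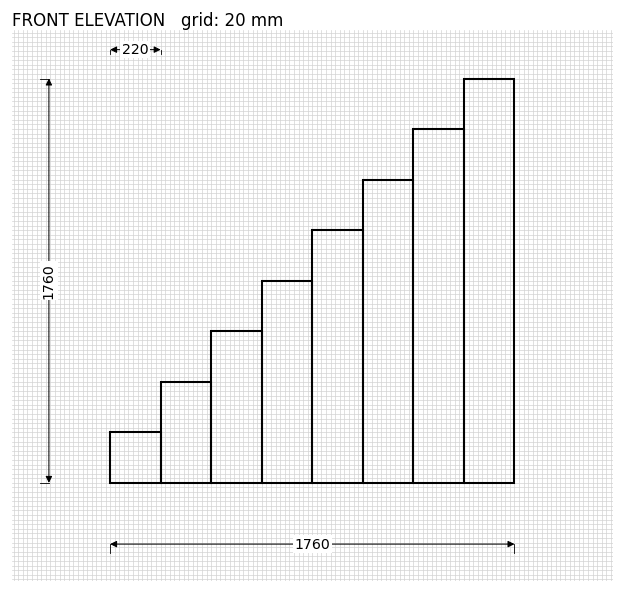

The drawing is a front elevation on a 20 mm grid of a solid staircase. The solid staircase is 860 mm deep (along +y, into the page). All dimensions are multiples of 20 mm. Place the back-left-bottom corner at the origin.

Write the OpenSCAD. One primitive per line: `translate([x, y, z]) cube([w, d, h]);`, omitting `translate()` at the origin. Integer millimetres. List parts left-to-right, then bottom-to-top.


cube([220, 860, 220]);
translate([220, 0, 0]) cube([220, 860, 440]);
translate([440, 0, 0]) cube([220, 860, 660]);
translate([660, 0, 0]) cube([220, 860, 880]);
translate([880, 0, 0]) cube([220, 860, 1100]);
translate([1100, 0, 0]) cube([220, 860, 1320]);
translate([1320, 0, 0]) cube([220, 860, 1540]);
translate([1540, 0, 0]) cube([220, 860, 1760]);


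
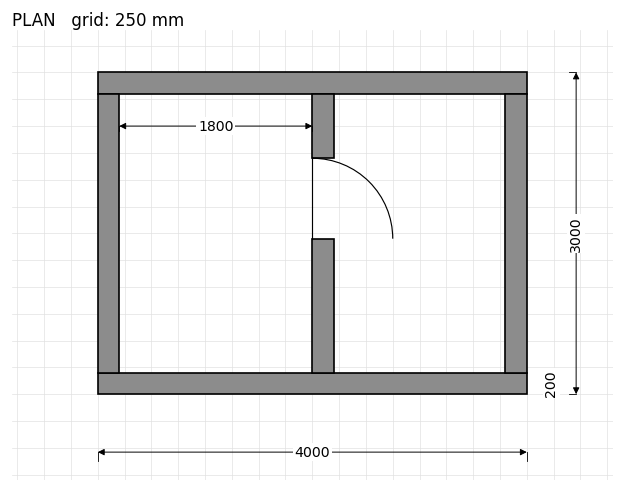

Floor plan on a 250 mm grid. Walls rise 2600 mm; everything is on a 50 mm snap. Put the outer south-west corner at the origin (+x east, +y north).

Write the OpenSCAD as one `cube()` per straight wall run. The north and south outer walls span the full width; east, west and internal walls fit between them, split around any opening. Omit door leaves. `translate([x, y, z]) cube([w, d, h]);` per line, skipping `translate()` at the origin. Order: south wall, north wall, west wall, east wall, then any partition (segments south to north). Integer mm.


cube([4000, 200, 2600]);
translate([0, 2800, 0]) cube([4000, 200, 2600]);
translate([0, 200, 0]) cube([200, 2600, 2600]);
translate([3800, 200, 0]) cube([200, 2600, 2600]);
translate([2000, 200, 0]) cube([200, 1250, 2600]);
translate([2000, 2200, 0]) cube([200, 600, 2600]);


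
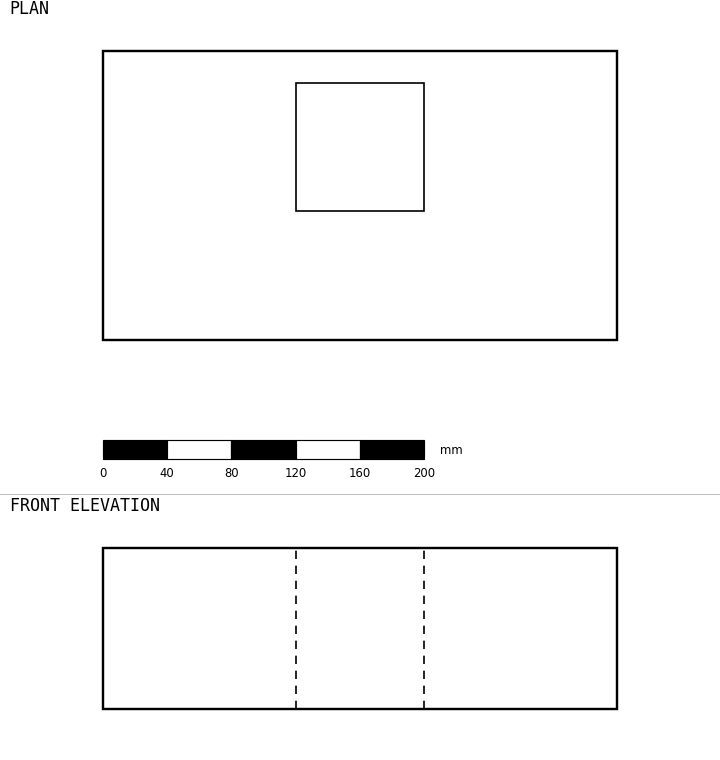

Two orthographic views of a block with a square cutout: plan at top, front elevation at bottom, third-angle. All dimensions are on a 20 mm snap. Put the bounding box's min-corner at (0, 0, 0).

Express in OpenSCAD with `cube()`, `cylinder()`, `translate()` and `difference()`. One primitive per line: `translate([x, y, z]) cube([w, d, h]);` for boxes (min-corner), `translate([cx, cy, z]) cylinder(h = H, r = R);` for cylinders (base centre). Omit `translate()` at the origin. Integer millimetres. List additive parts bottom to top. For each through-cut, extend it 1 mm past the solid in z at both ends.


difference() {
  cube([320, 180, 100]);
  translate([120, 80, -1]) cube([80, 80, 102]);
}


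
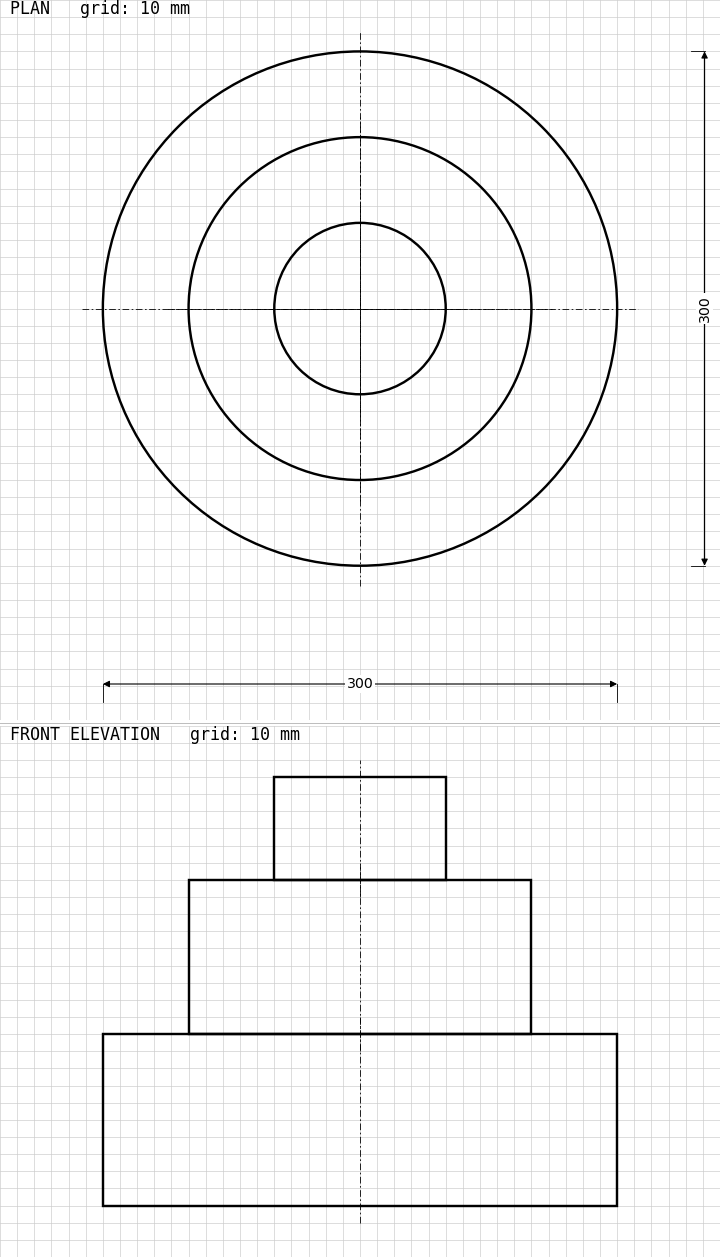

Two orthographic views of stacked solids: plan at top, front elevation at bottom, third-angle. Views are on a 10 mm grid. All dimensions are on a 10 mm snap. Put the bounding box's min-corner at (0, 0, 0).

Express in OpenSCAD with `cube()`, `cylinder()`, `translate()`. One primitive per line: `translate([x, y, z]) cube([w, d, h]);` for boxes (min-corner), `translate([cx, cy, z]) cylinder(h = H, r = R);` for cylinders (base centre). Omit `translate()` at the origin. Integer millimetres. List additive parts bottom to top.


translate([150, 150, 0]) cylinder(h = 100, r = 150);
translate([150, 150, 100]) cylinder(h = 90, r = 100);
translate([150, 150, 190]) cylinder(h = 60, r = 50);
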